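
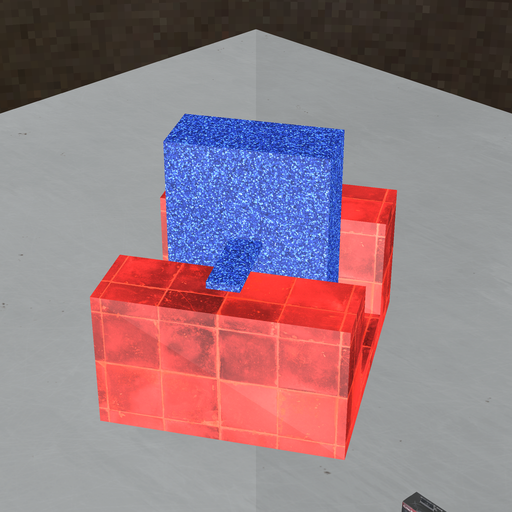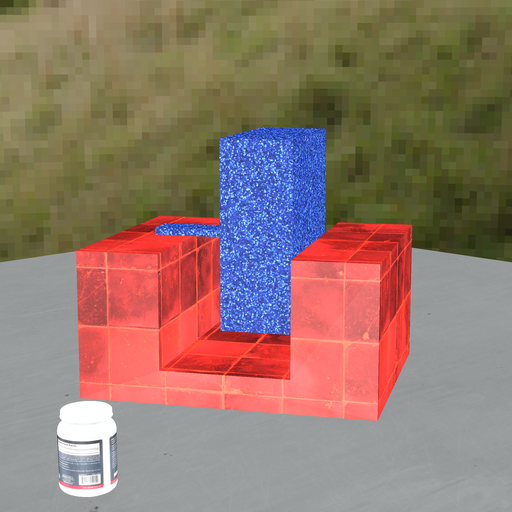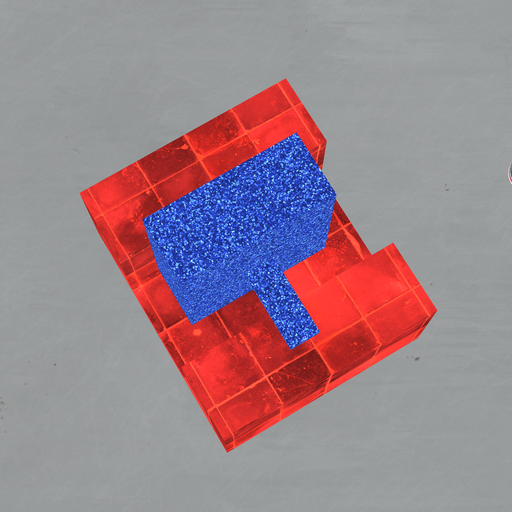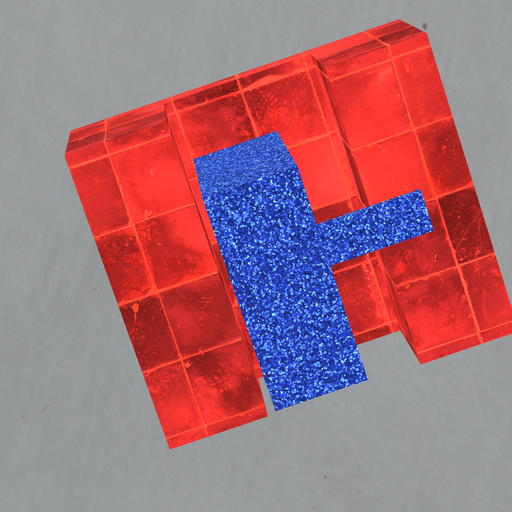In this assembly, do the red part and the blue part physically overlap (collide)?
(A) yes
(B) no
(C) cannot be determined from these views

(B) no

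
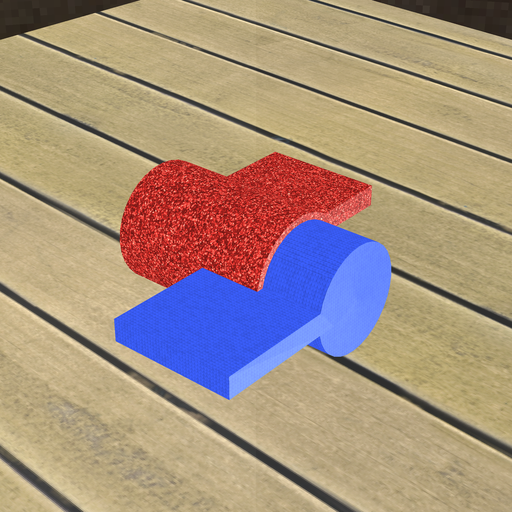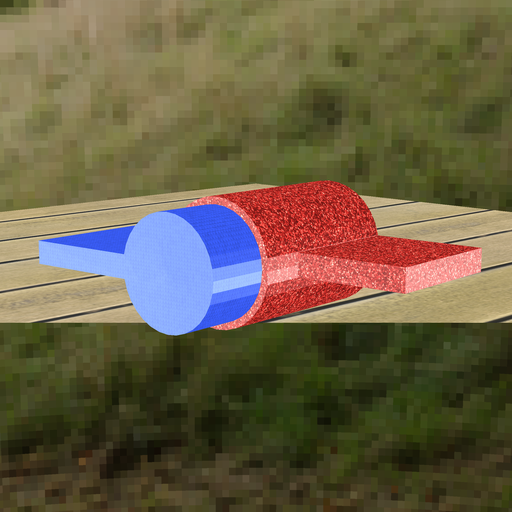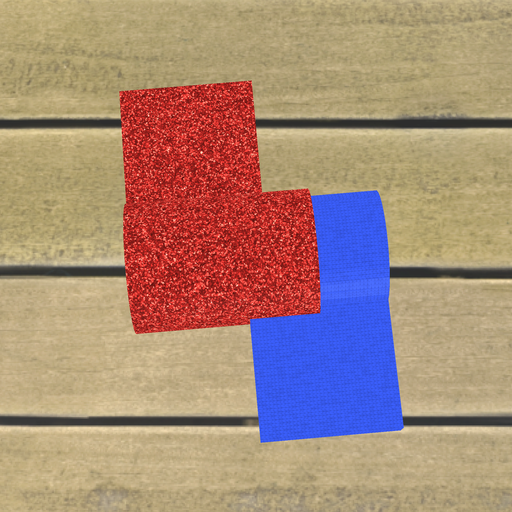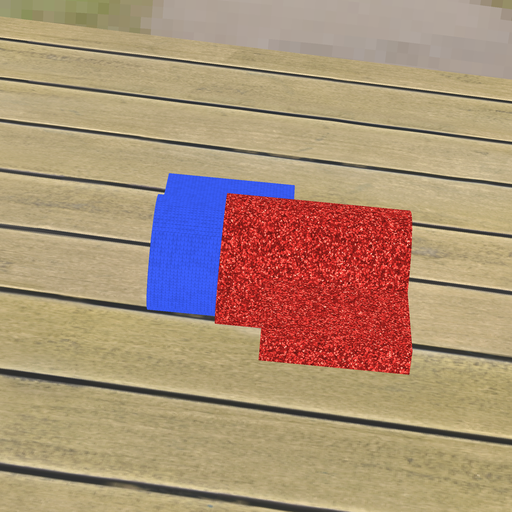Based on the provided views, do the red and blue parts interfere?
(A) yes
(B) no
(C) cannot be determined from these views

(A) yes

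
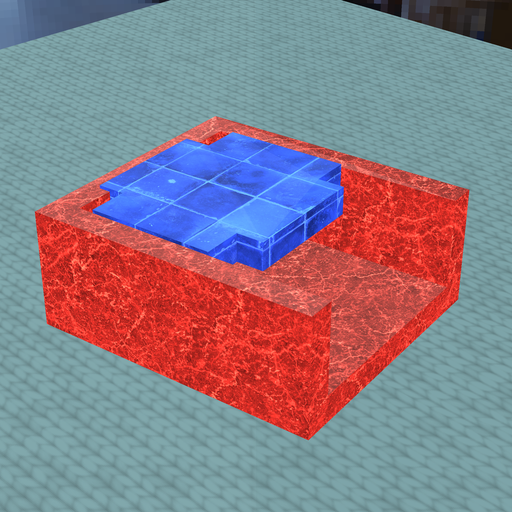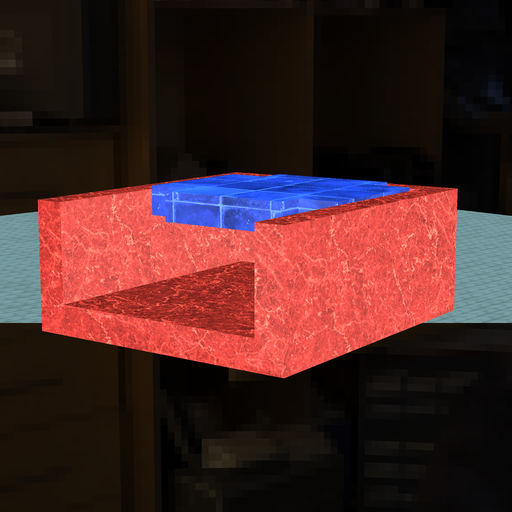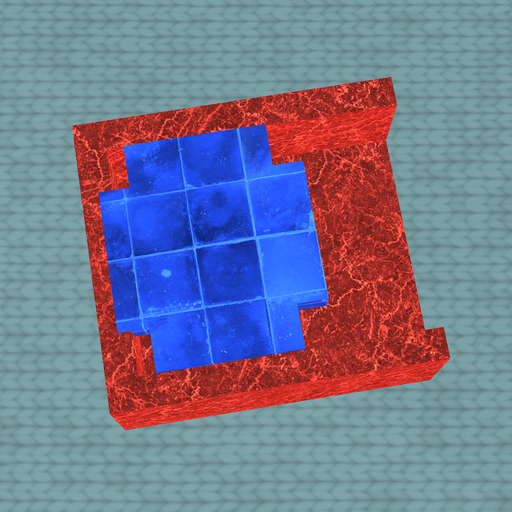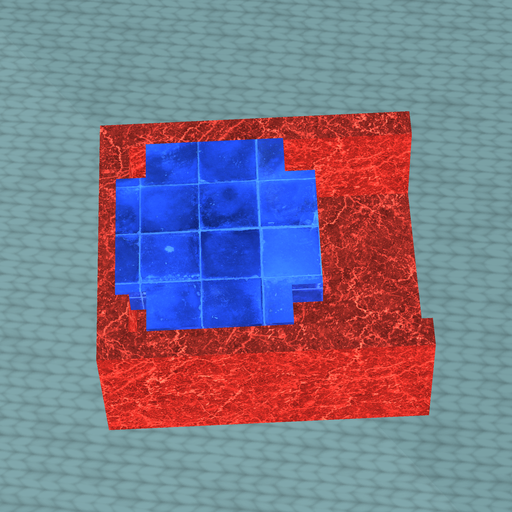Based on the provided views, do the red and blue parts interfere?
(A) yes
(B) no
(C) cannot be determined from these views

(A) yes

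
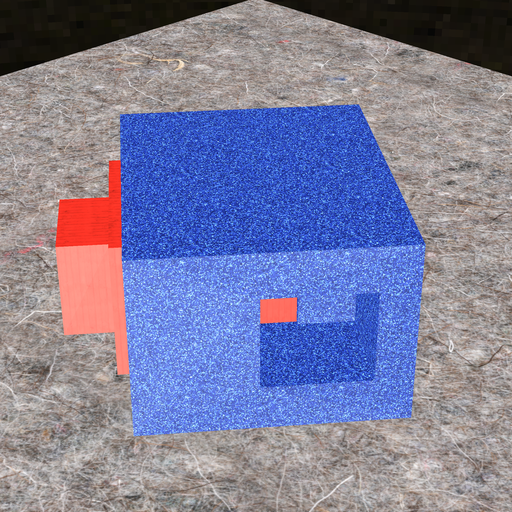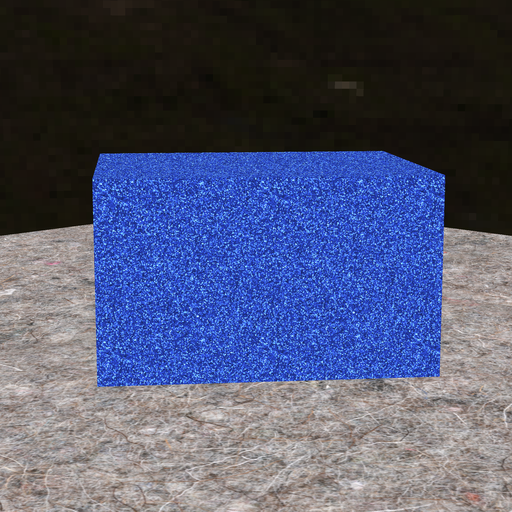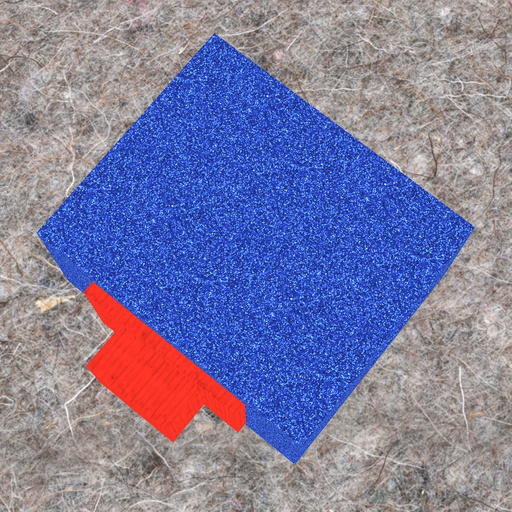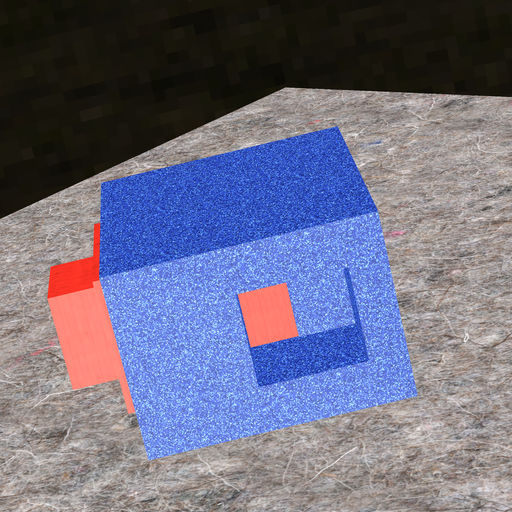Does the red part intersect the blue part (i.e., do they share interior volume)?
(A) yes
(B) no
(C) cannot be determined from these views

(A) yes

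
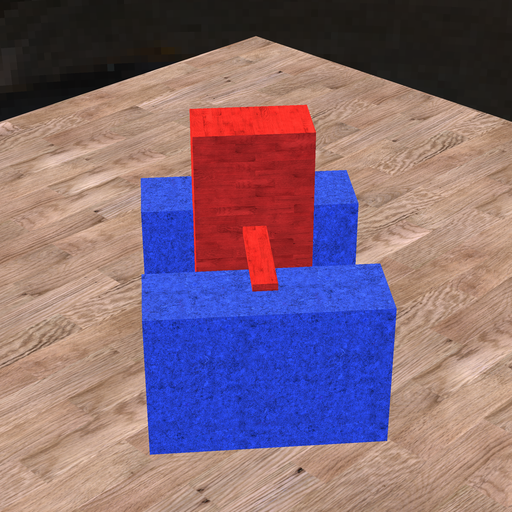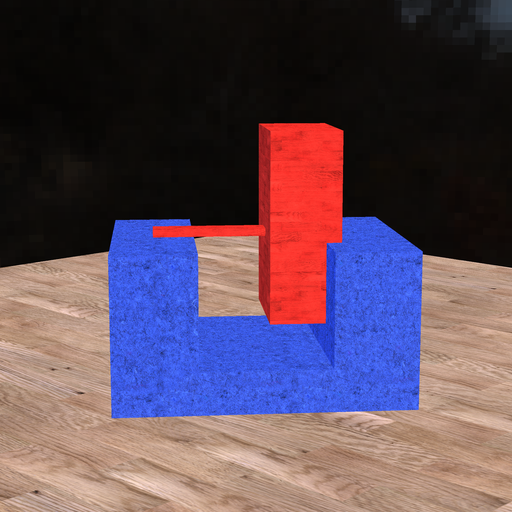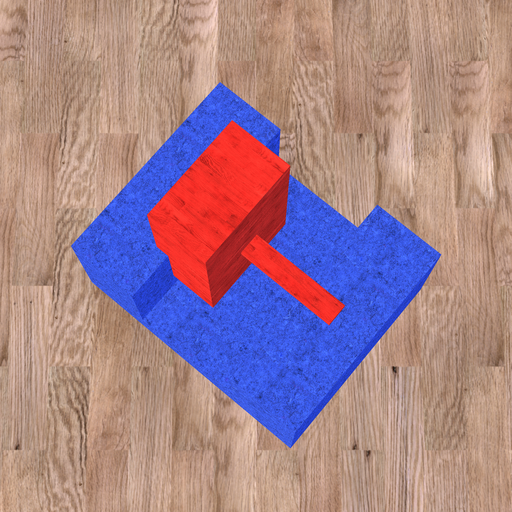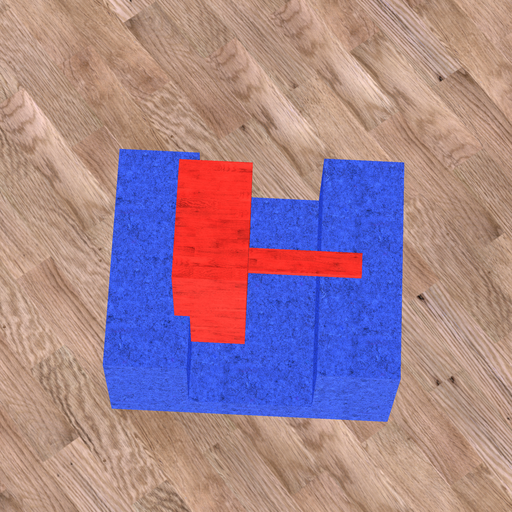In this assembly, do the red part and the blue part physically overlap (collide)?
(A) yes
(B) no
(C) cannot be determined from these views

(A) yes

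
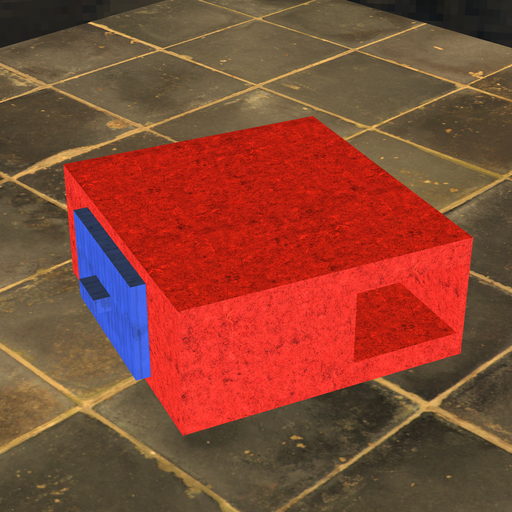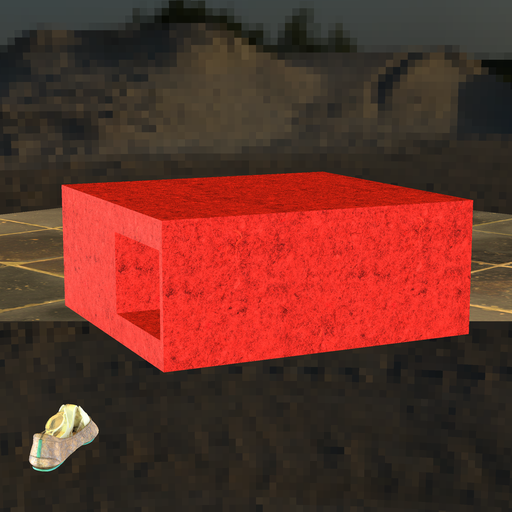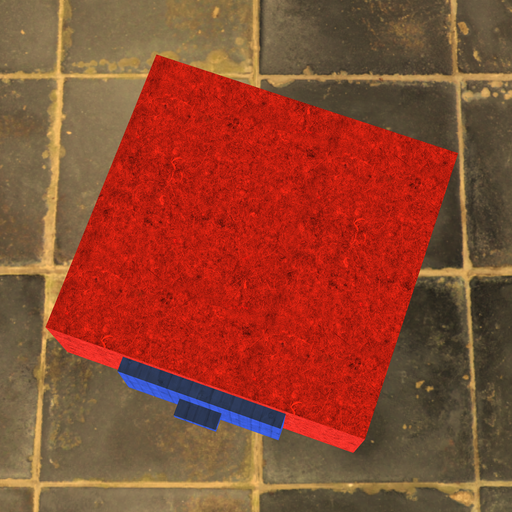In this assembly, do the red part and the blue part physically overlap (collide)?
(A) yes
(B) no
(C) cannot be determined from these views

(C) cannot be determined from these views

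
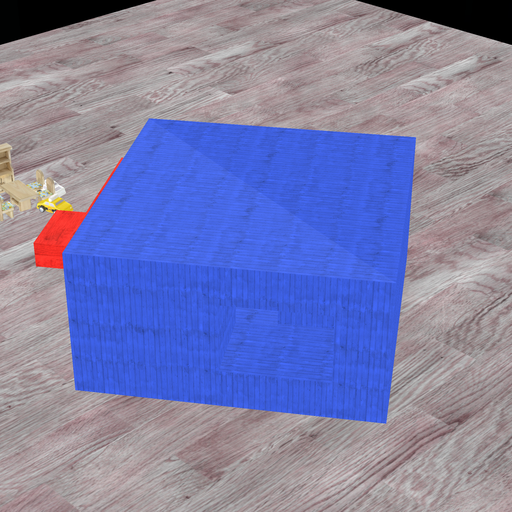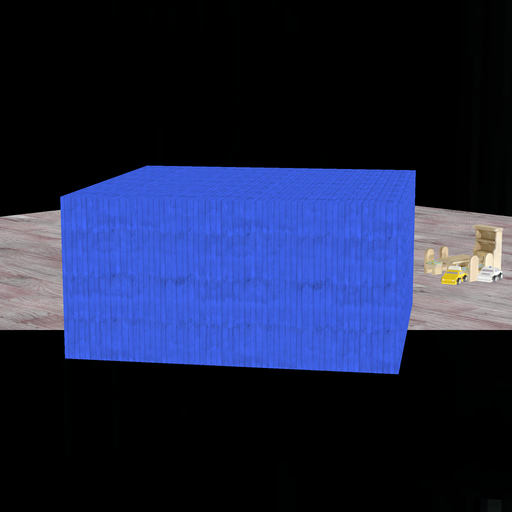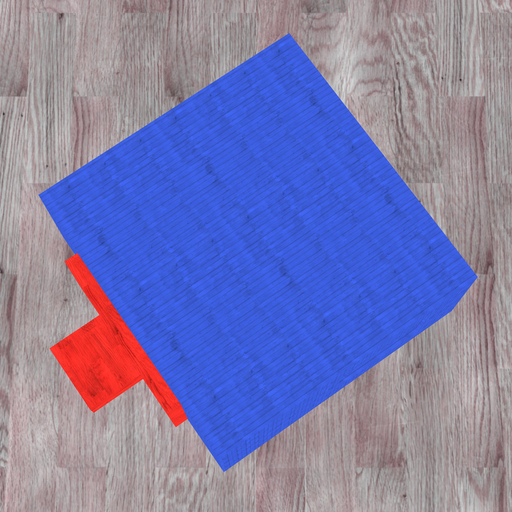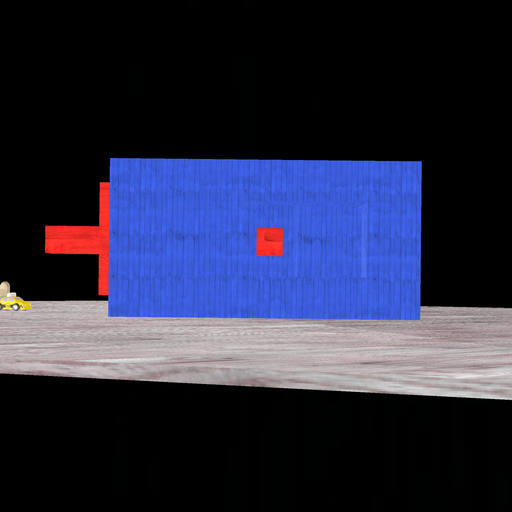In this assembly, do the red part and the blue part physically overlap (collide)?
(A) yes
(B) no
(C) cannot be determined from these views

(B) no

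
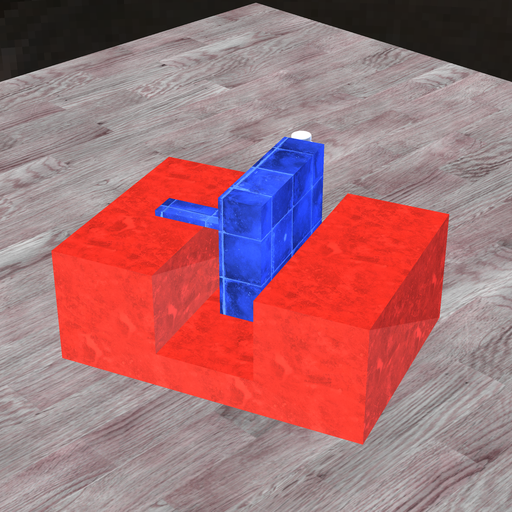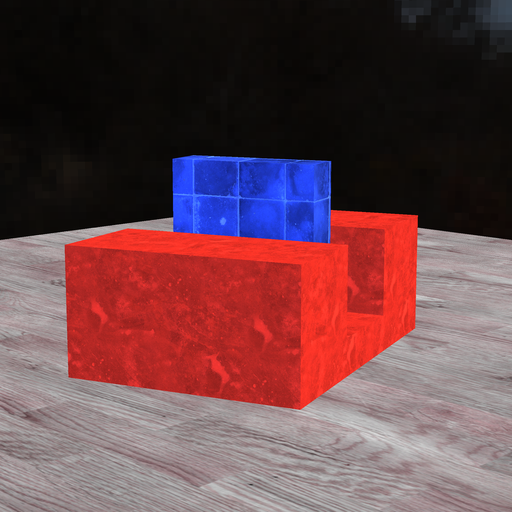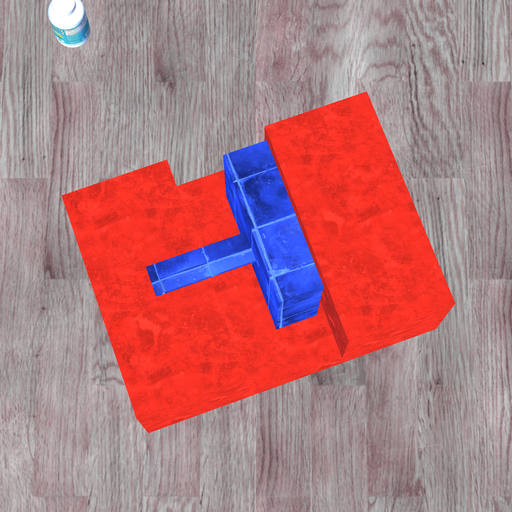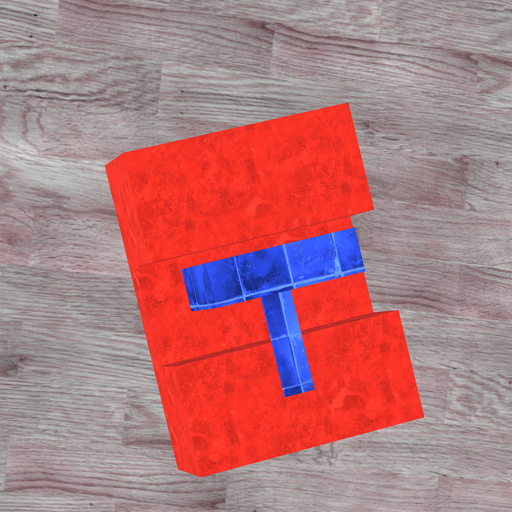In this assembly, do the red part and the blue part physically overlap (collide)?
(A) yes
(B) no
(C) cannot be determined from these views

(B) no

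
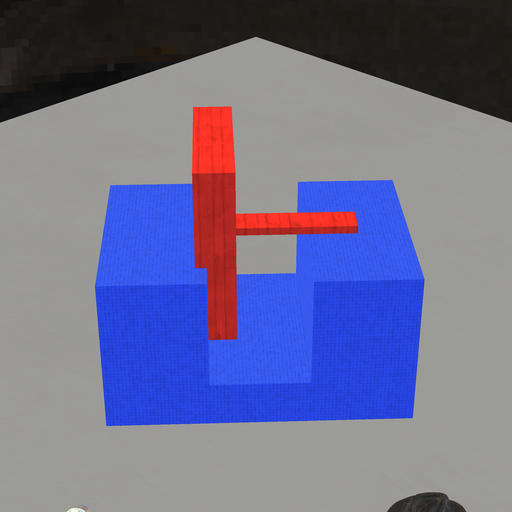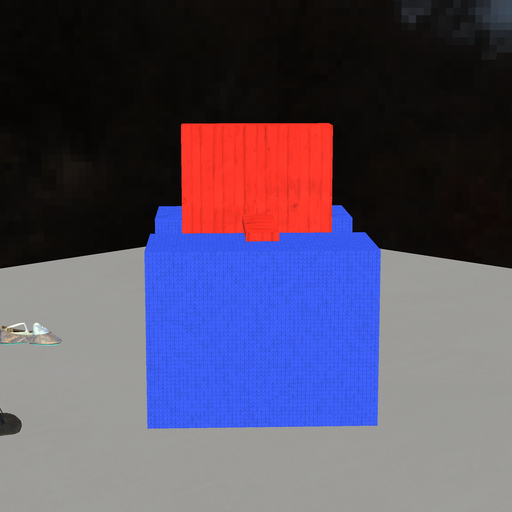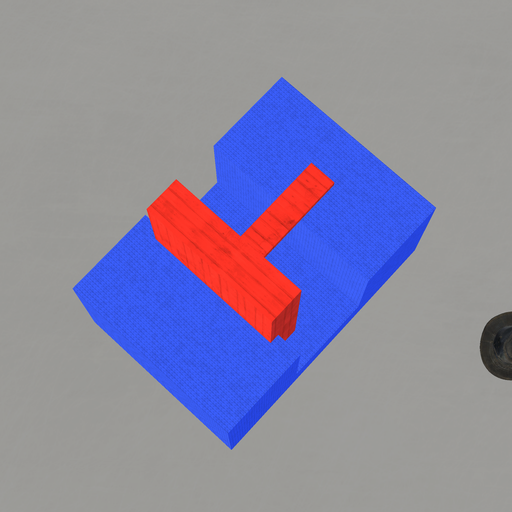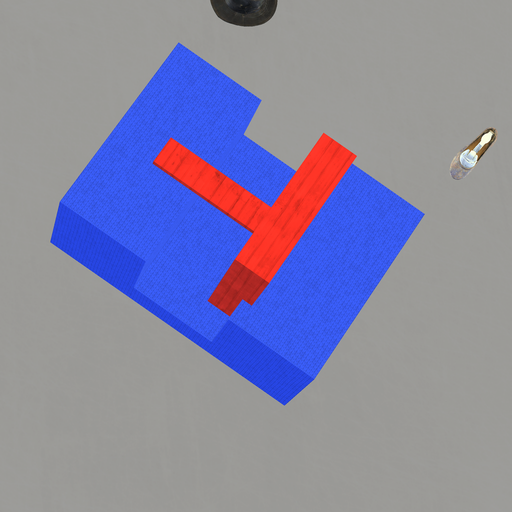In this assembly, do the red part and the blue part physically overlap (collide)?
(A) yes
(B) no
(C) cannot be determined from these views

(A) yes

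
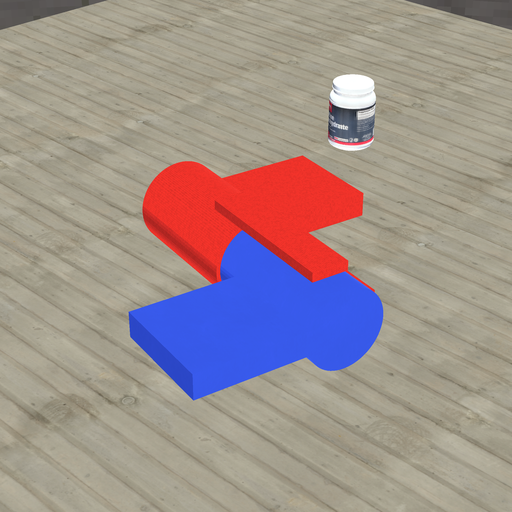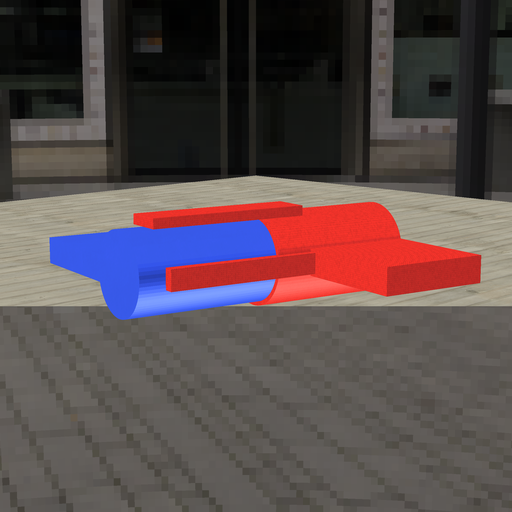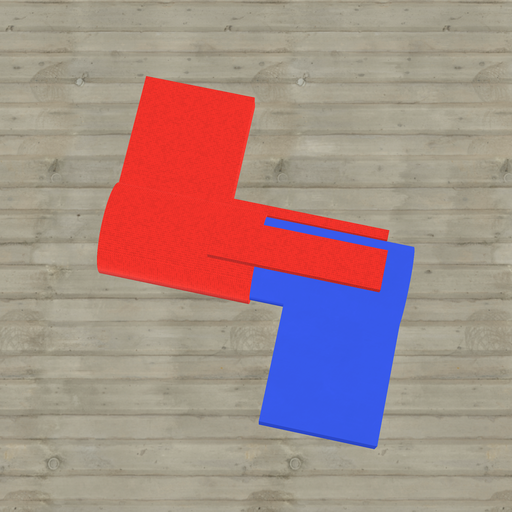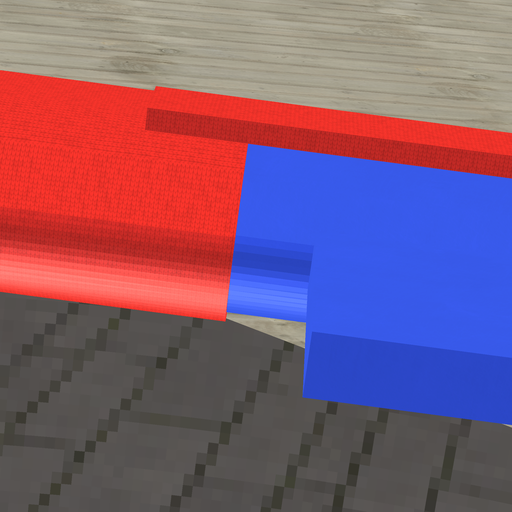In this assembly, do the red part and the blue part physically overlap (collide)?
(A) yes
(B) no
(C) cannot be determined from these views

(A) yes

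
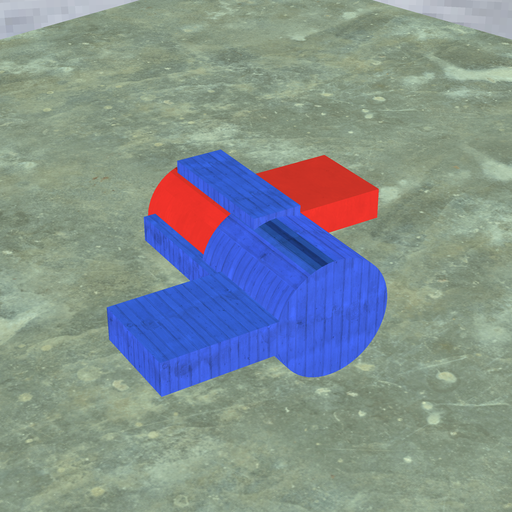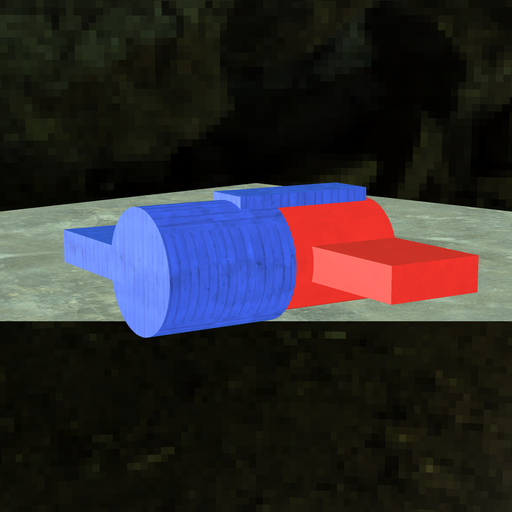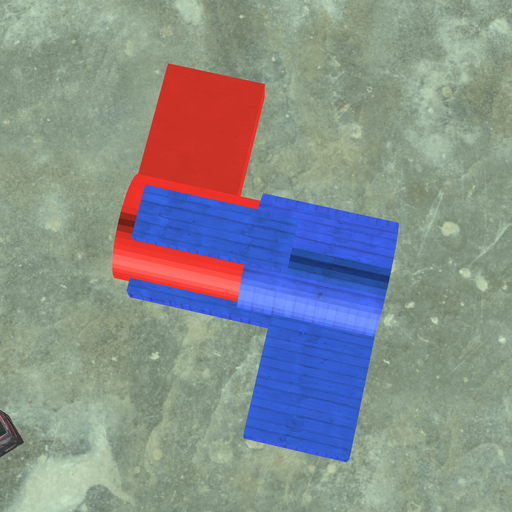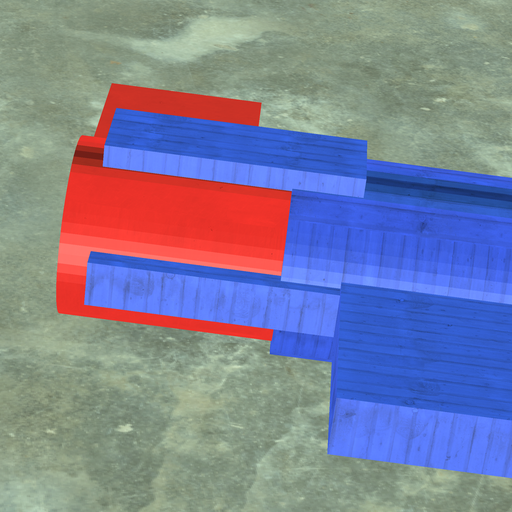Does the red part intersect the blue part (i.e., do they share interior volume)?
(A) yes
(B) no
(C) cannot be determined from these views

(A) yes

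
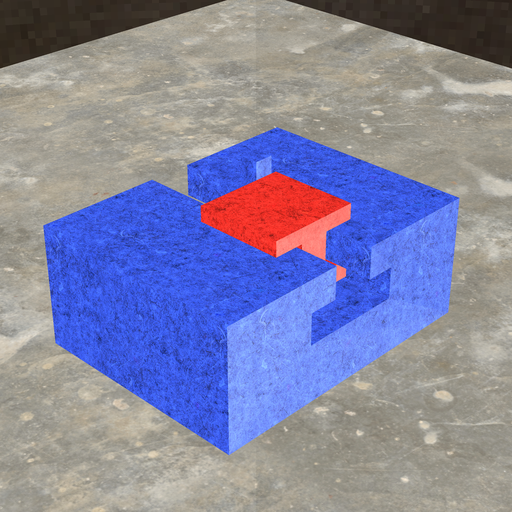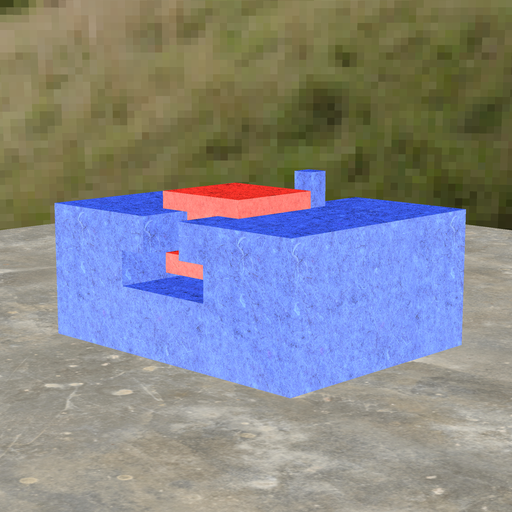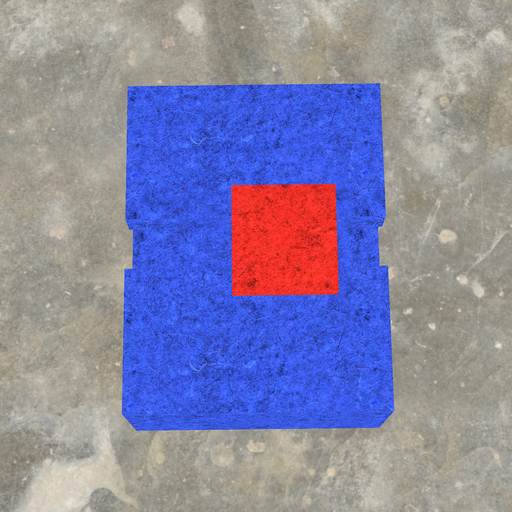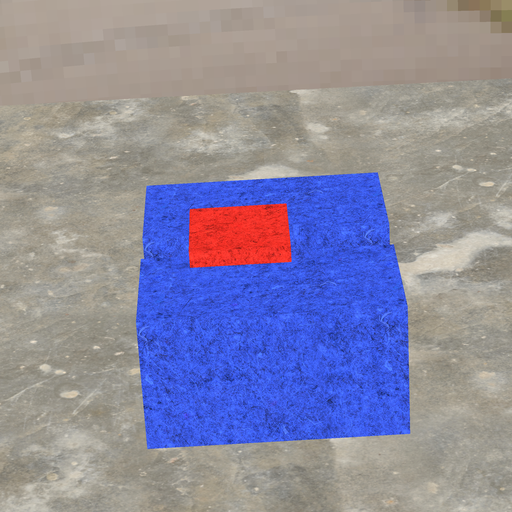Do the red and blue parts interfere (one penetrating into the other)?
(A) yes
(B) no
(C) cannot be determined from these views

(B) no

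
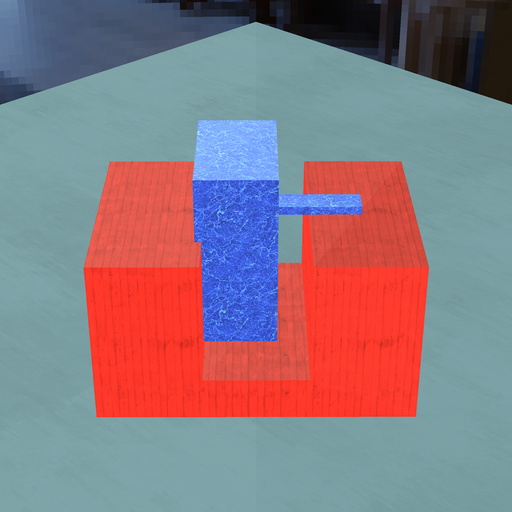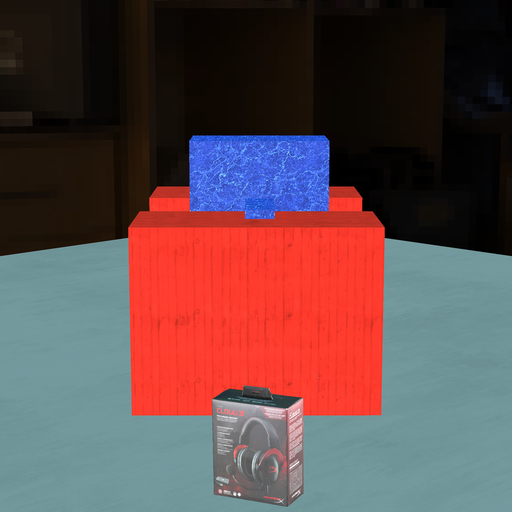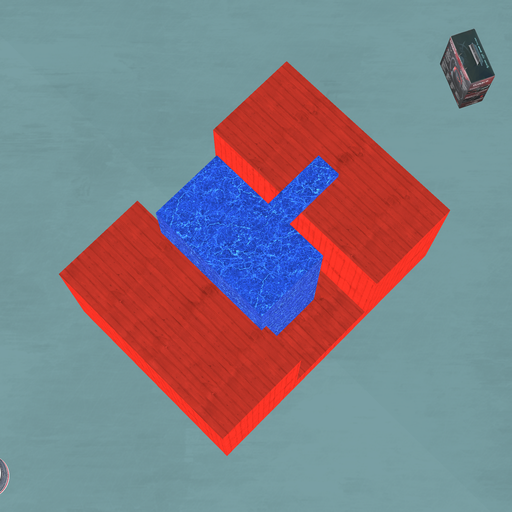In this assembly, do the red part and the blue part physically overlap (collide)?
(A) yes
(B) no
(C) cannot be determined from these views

(A) yes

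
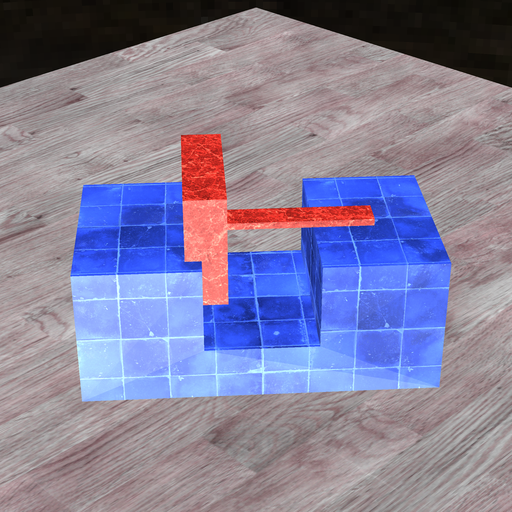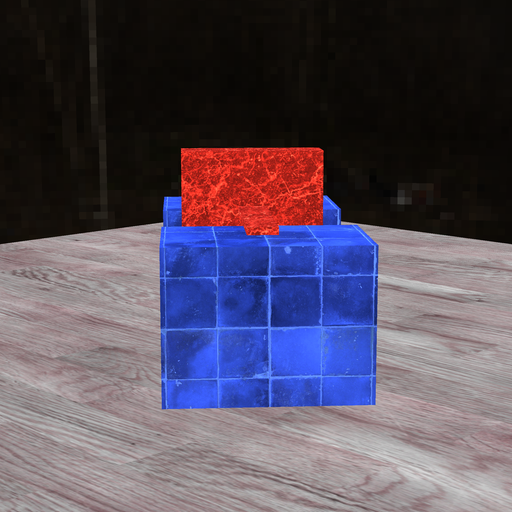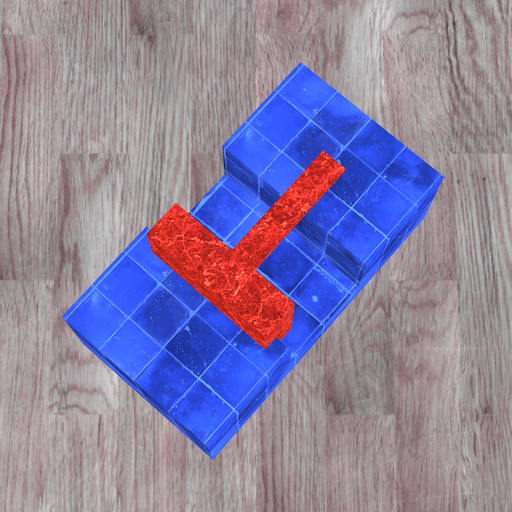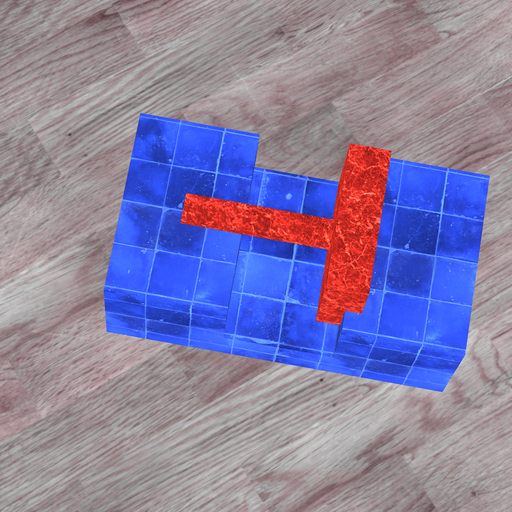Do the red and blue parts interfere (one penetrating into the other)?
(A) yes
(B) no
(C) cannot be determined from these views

(A) yes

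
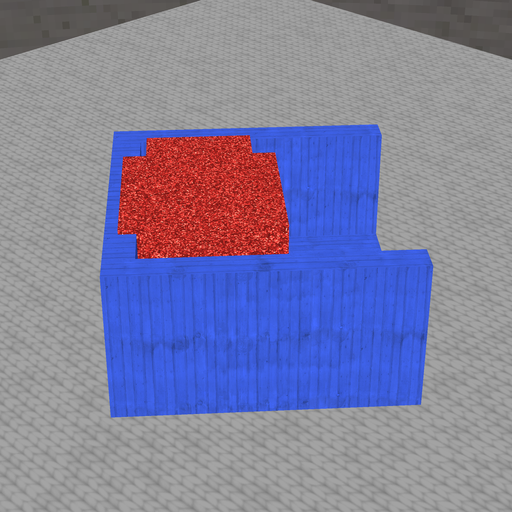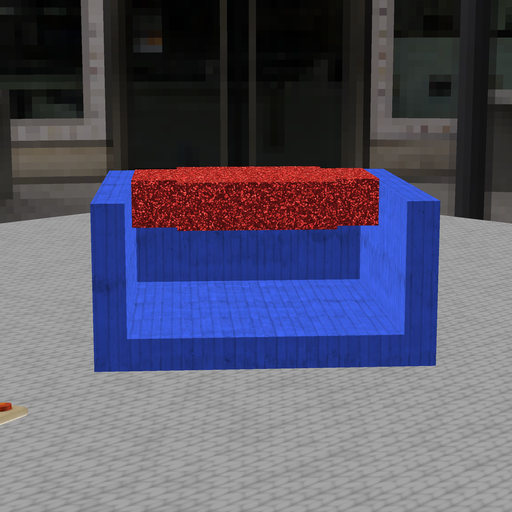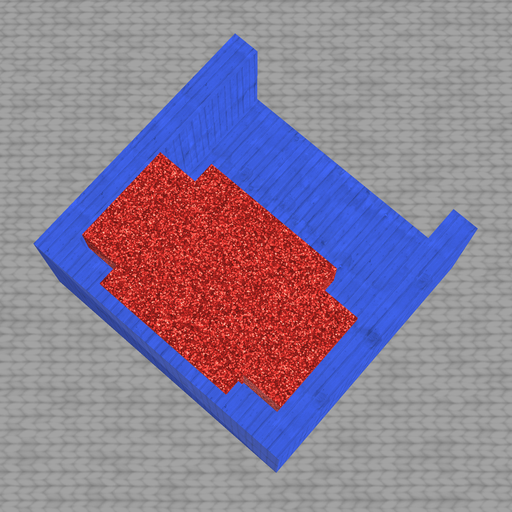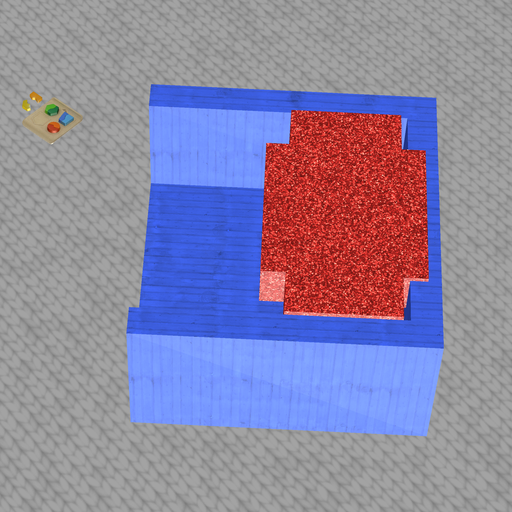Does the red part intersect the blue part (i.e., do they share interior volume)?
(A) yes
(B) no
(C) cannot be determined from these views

(A) yes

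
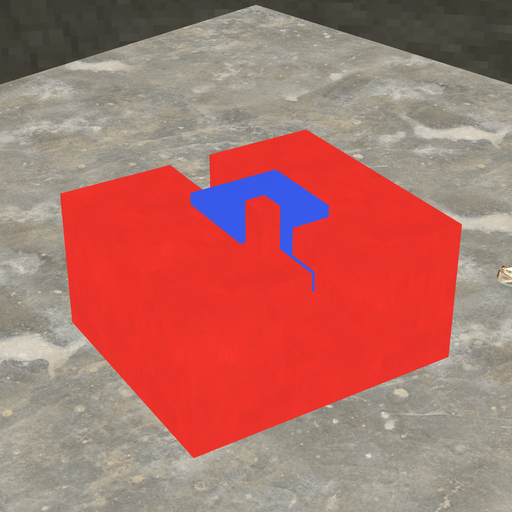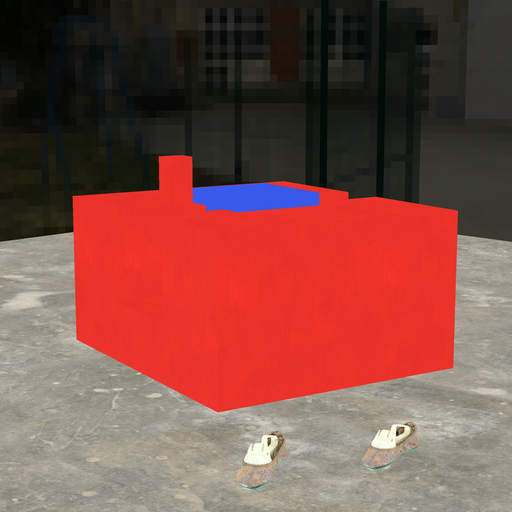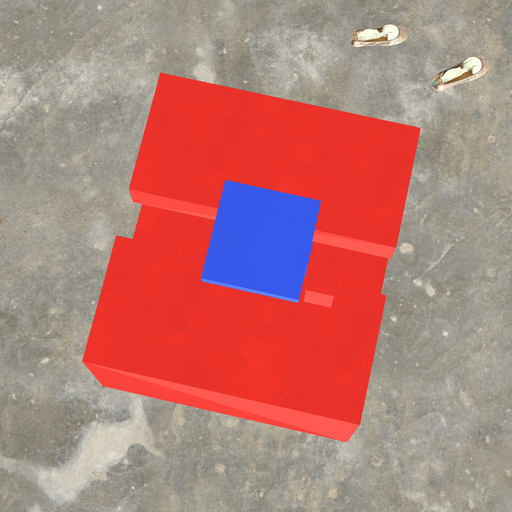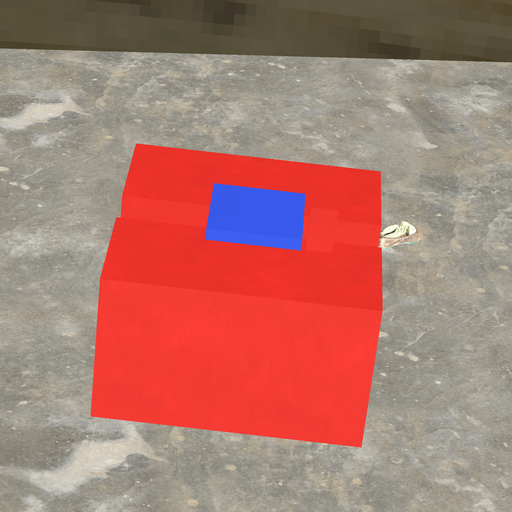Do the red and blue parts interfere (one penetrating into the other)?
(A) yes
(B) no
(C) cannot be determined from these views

(B) no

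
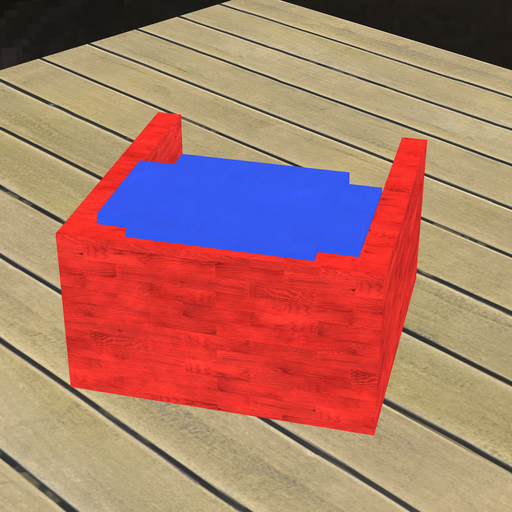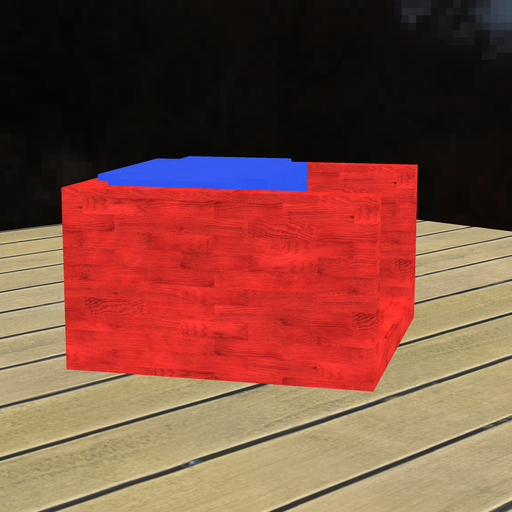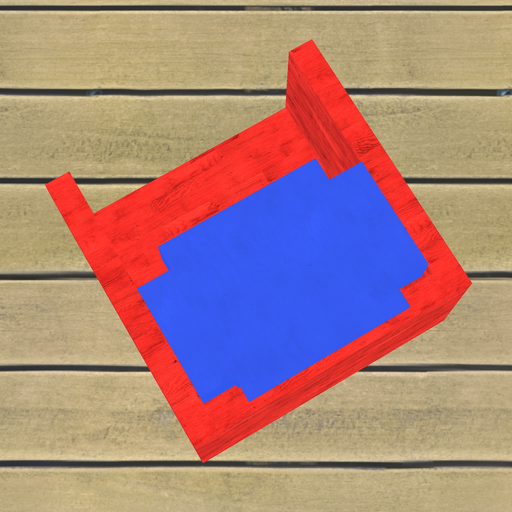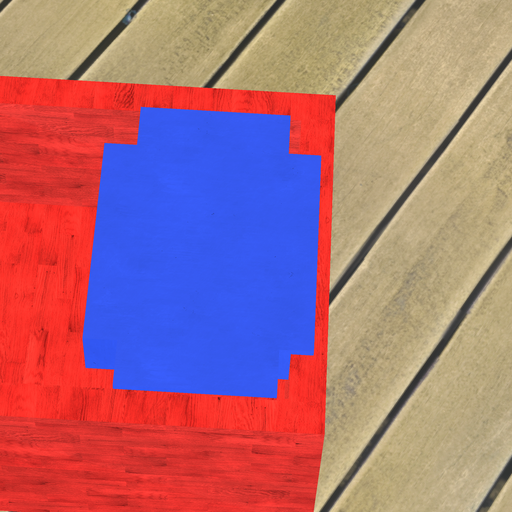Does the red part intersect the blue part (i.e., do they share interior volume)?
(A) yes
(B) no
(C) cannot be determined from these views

(A) yes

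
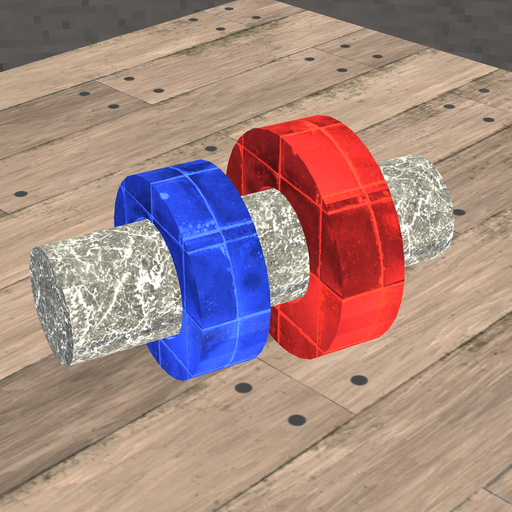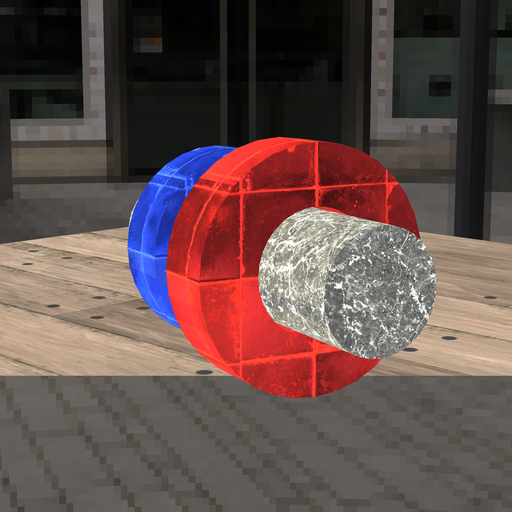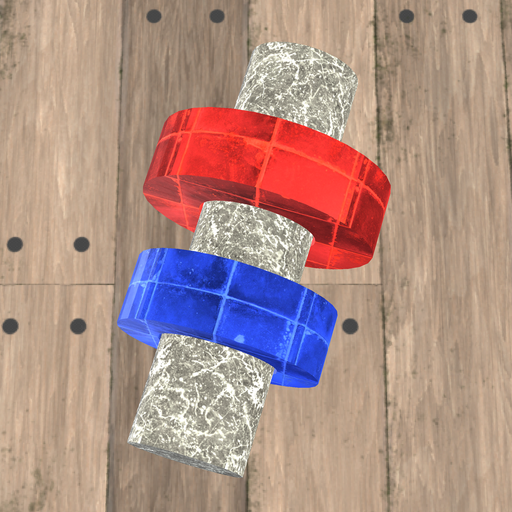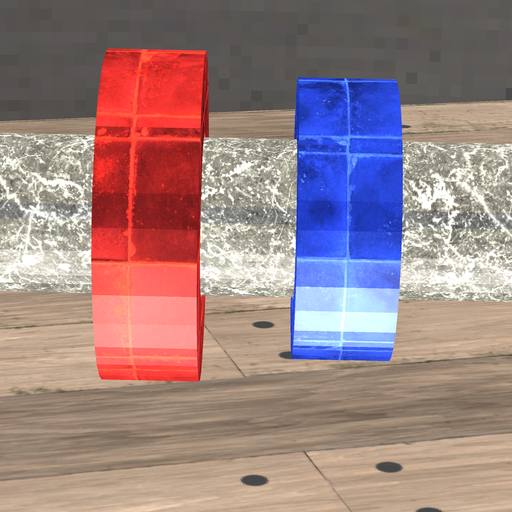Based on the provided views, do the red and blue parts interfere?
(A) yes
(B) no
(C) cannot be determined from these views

(B) no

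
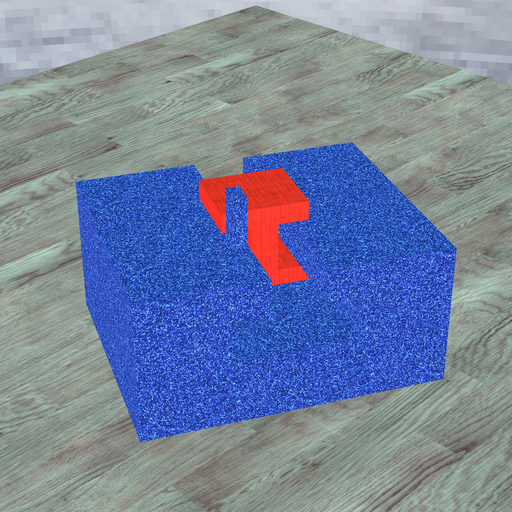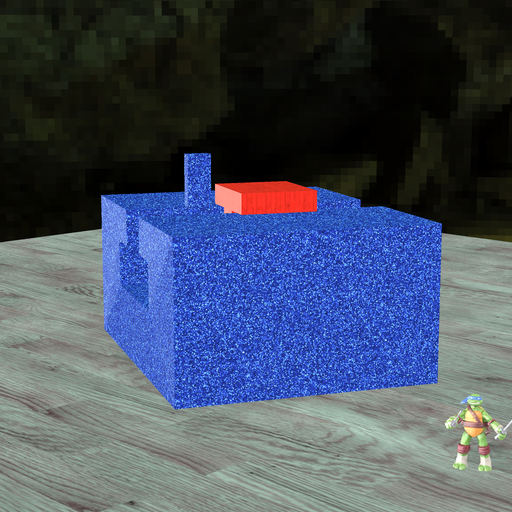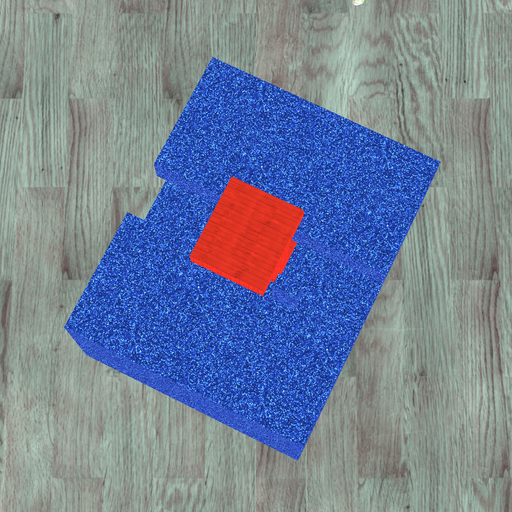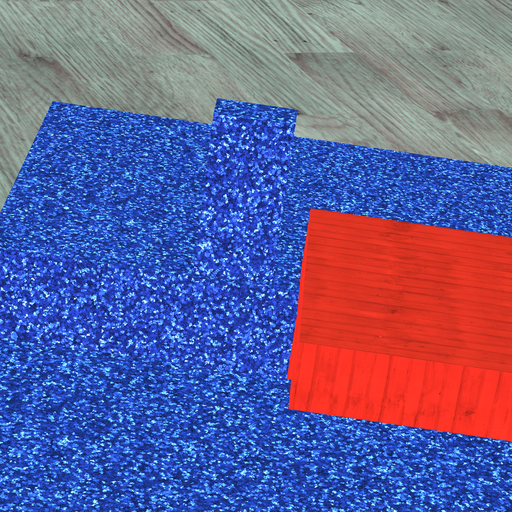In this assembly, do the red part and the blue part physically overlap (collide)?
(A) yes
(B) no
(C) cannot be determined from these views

(B) no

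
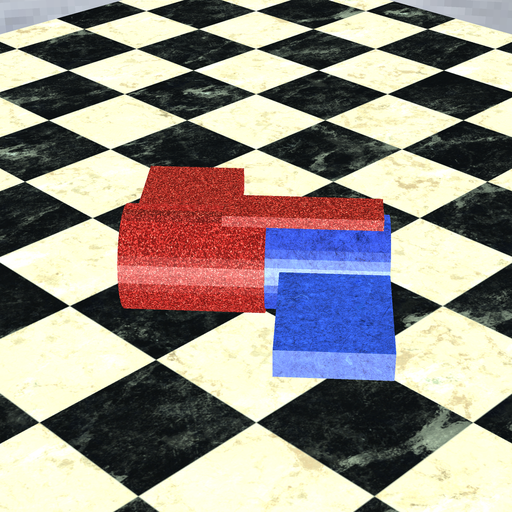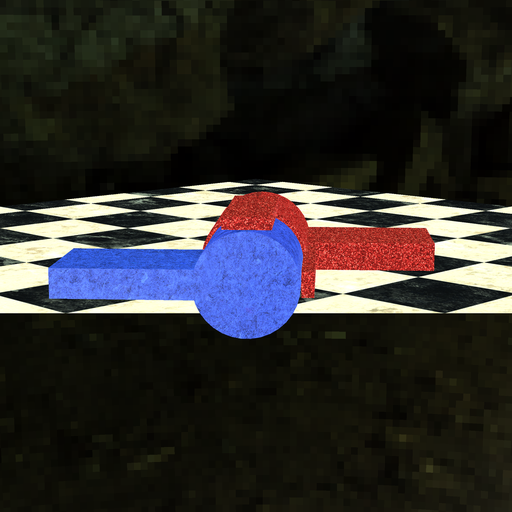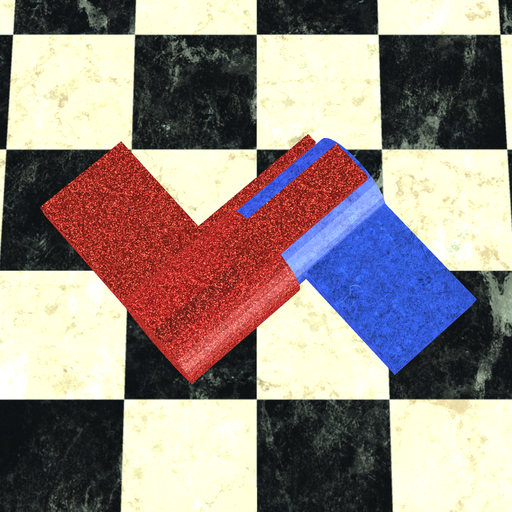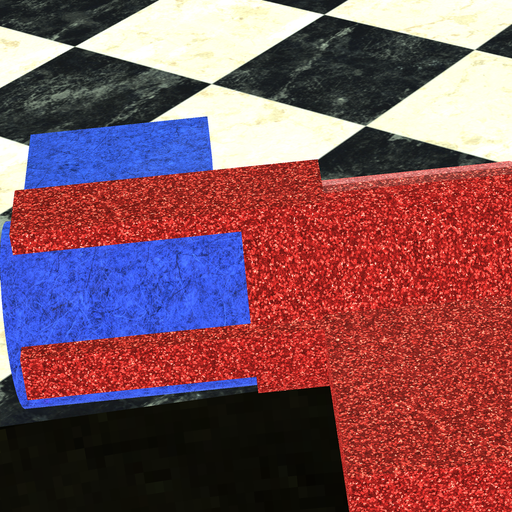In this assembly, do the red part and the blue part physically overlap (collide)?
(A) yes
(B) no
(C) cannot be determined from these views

(A) yes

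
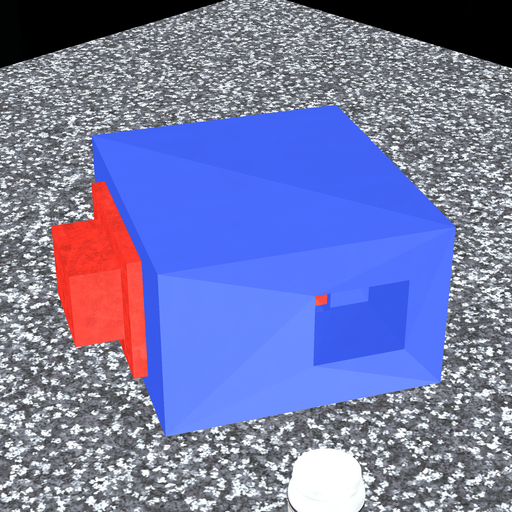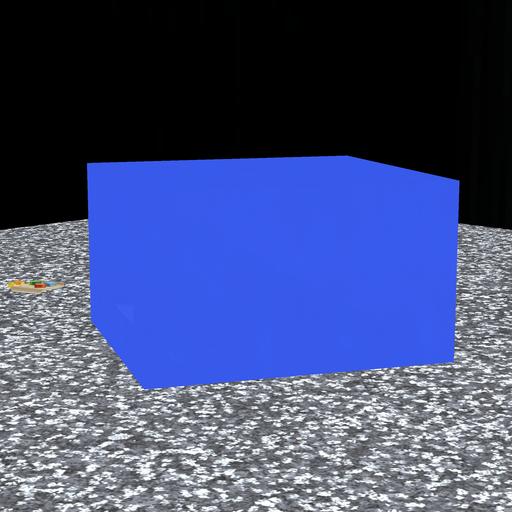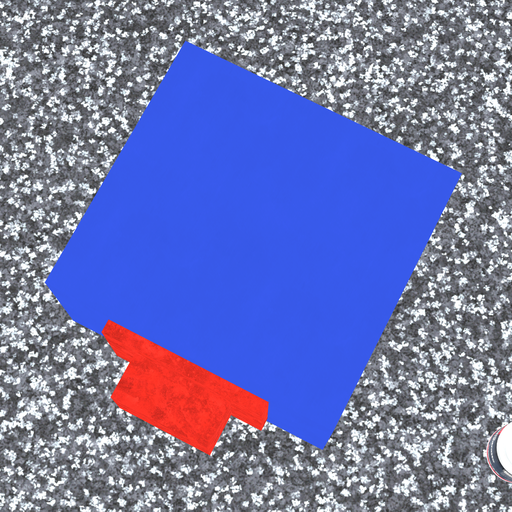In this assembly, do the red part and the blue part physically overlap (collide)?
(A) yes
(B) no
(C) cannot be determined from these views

(C) cannot be determined from these views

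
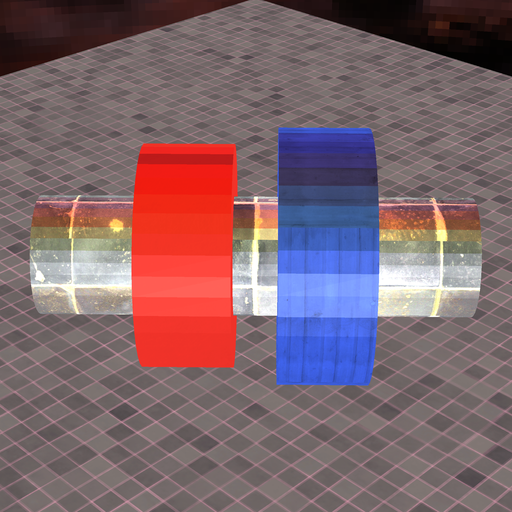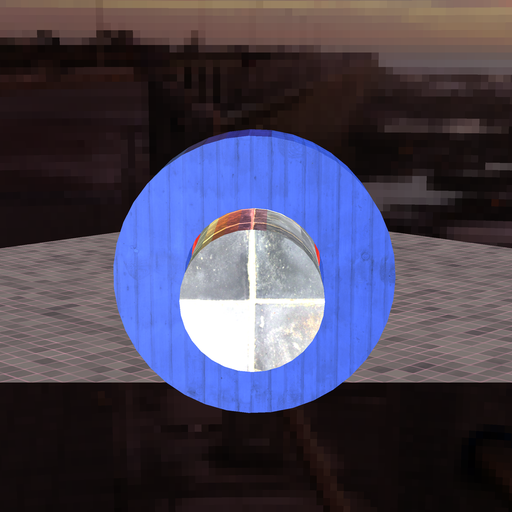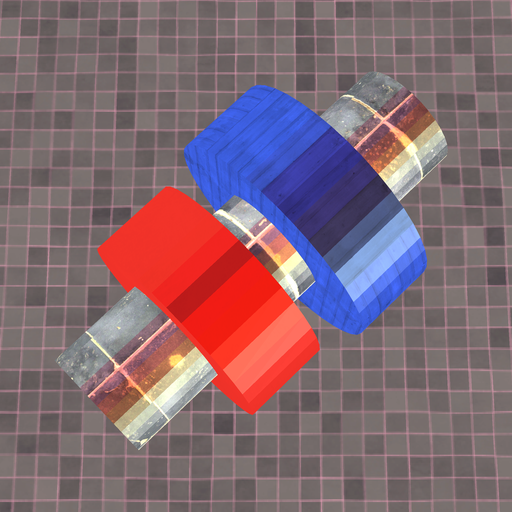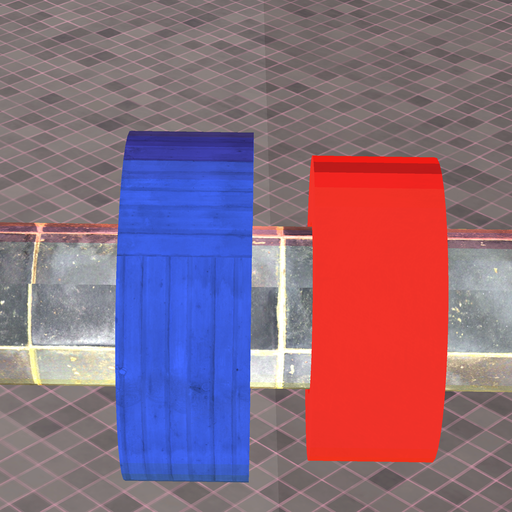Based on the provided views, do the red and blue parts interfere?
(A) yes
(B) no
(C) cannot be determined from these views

(B) no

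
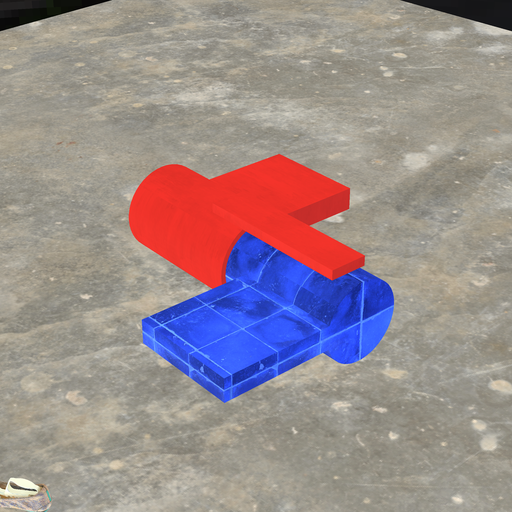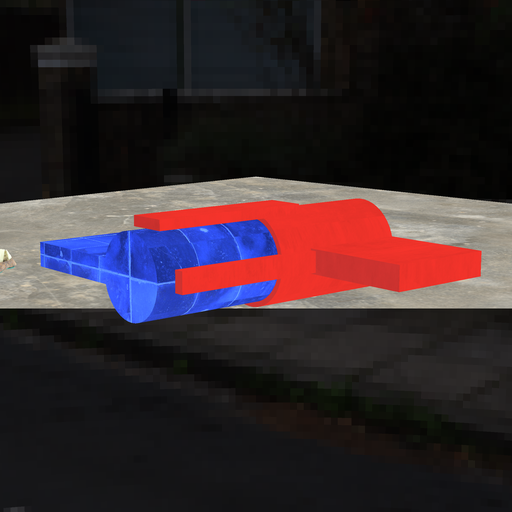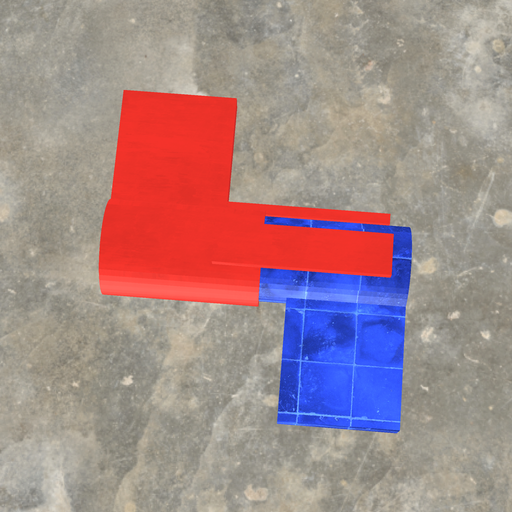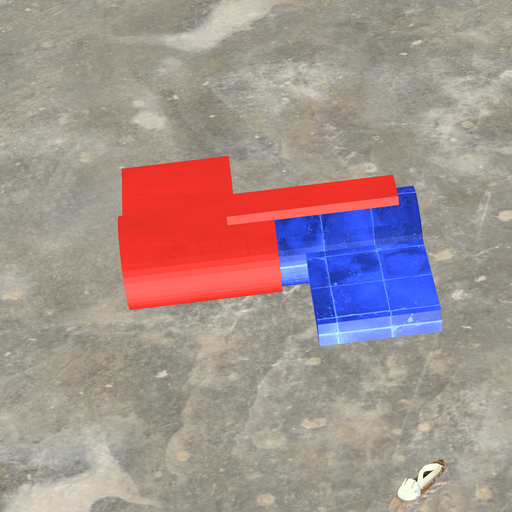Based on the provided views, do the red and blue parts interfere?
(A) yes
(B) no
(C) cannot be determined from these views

(A) yes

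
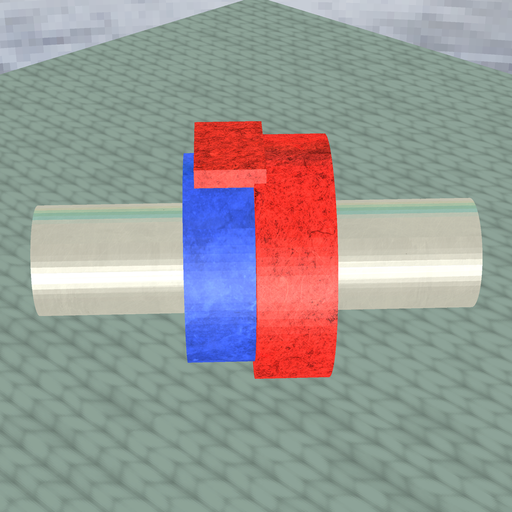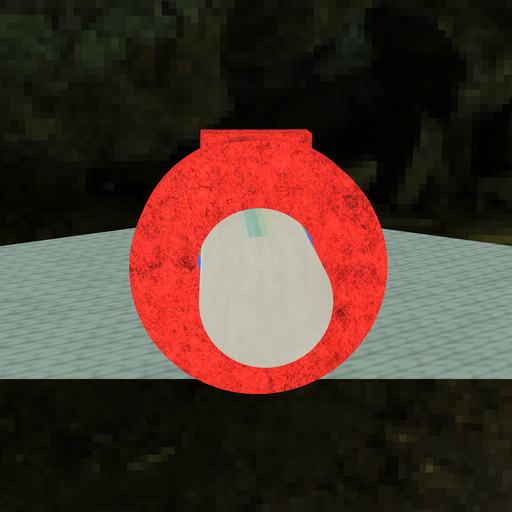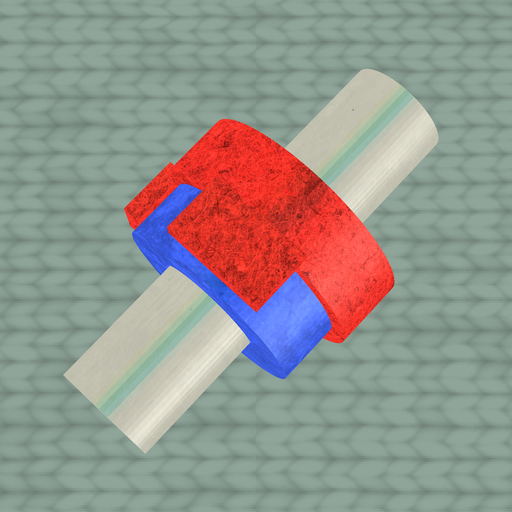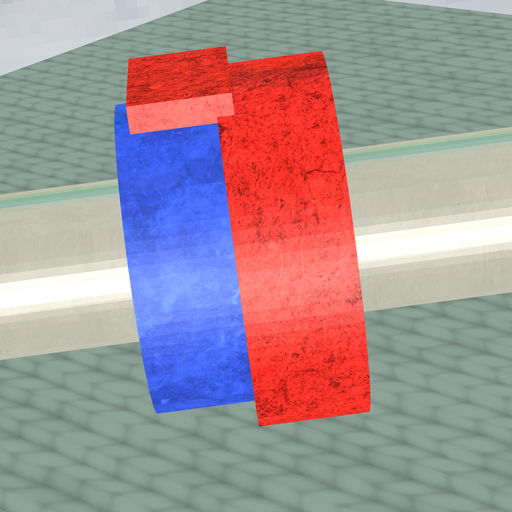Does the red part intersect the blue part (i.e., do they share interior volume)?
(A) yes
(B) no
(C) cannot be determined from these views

(A) yes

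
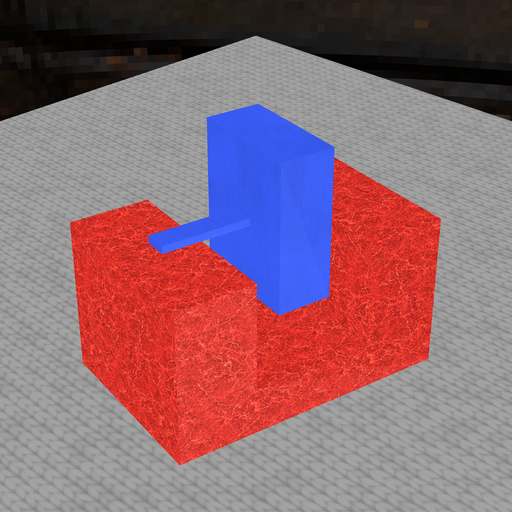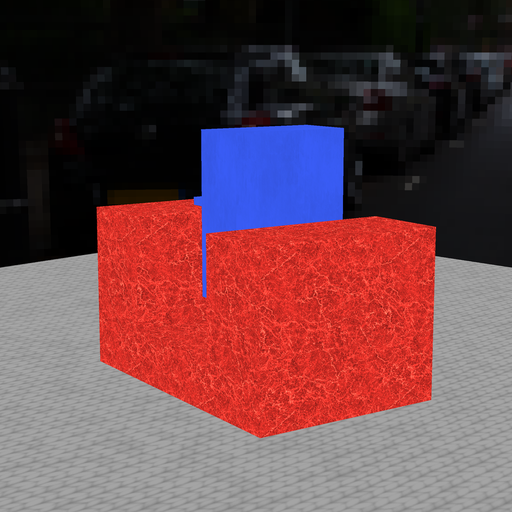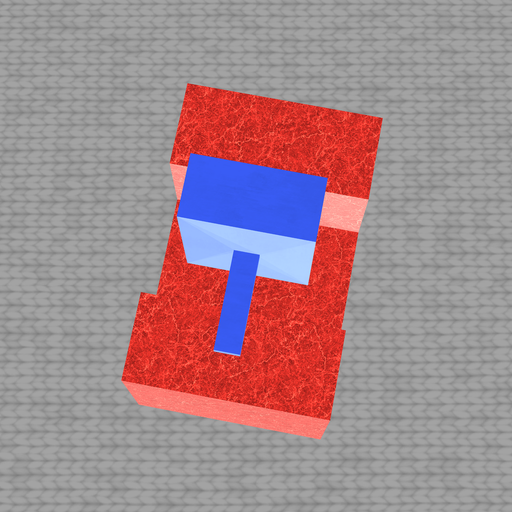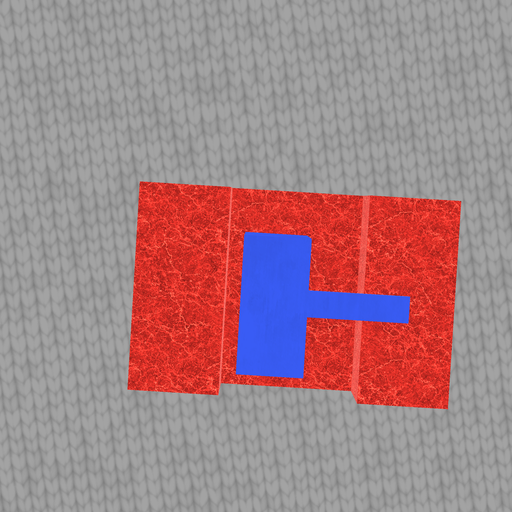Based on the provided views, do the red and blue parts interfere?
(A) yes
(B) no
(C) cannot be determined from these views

(B) no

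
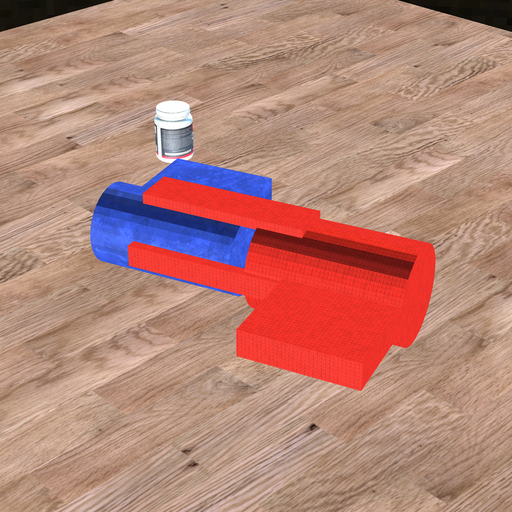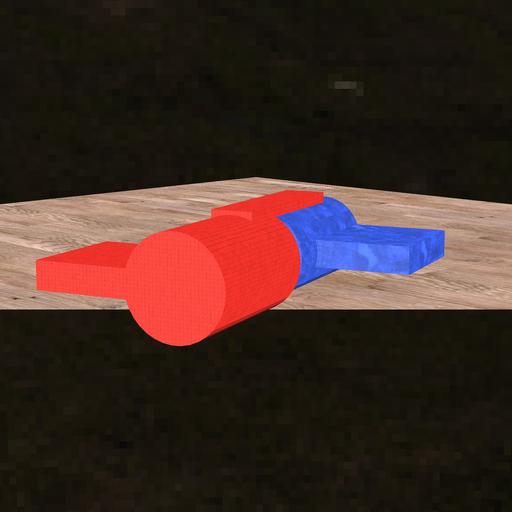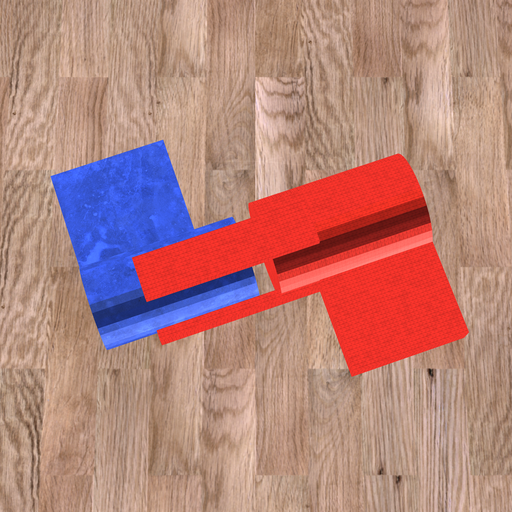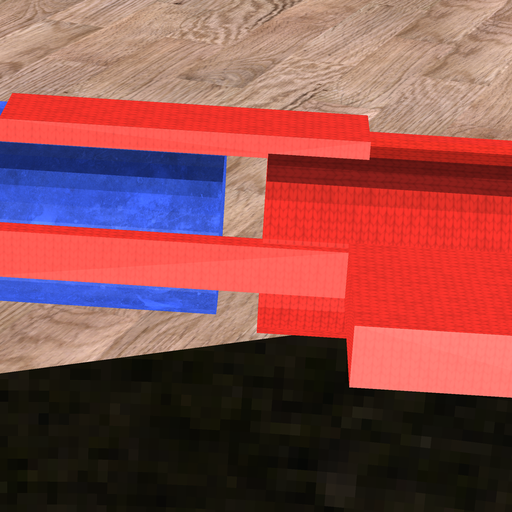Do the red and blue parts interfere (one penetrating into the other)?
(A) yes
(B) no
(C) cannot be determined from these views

(B) no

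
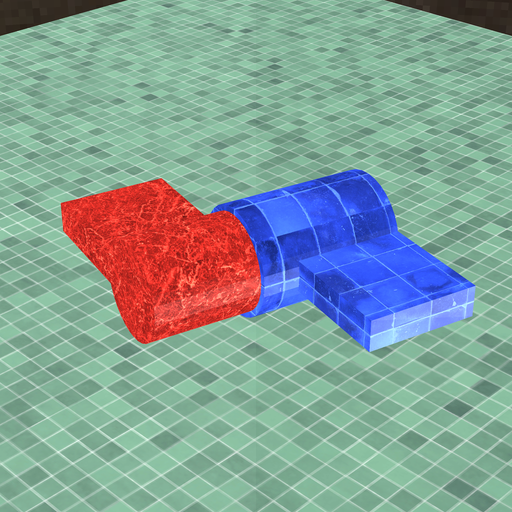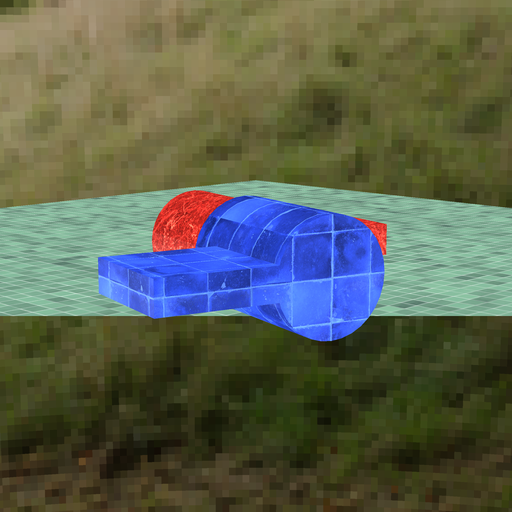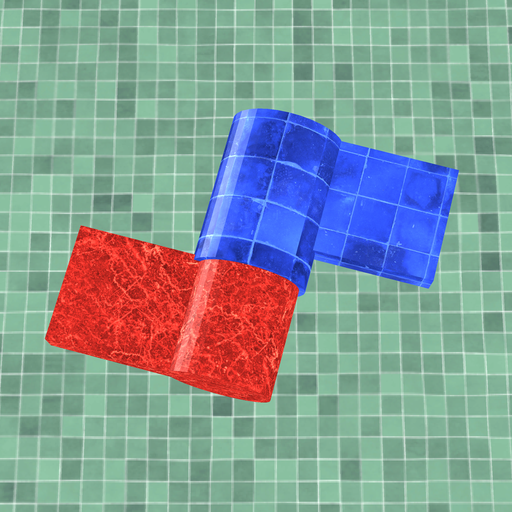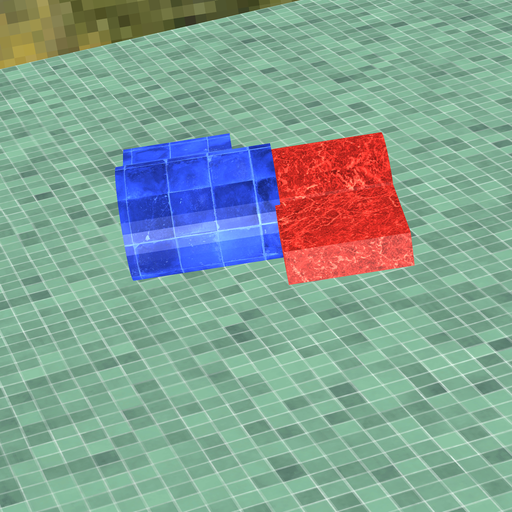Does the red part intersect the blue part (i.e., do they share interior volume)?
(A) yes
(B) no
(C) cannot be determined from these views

(A) yes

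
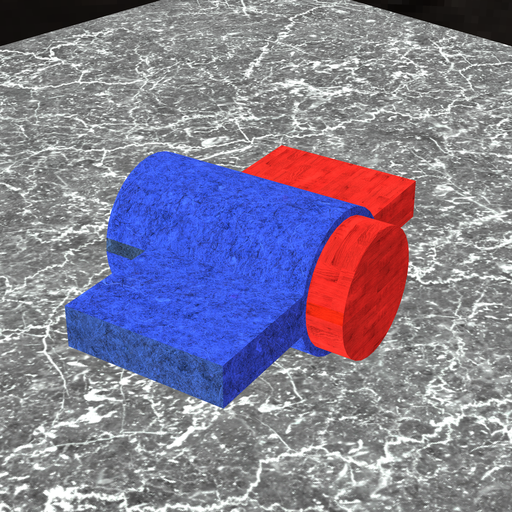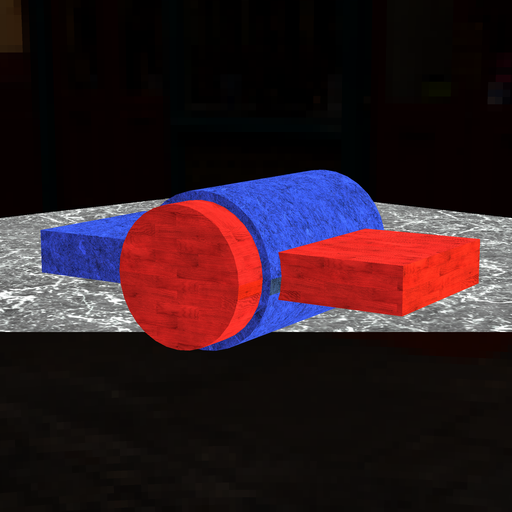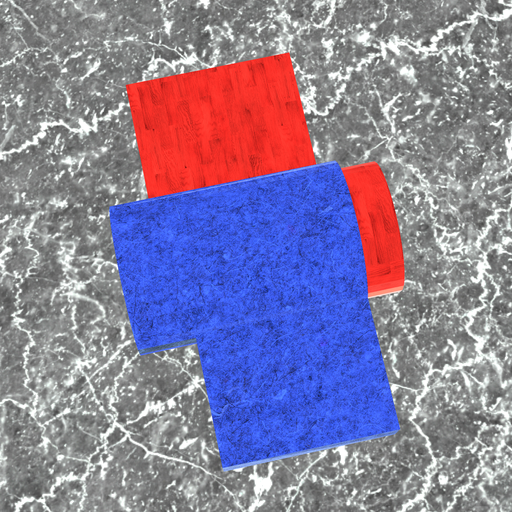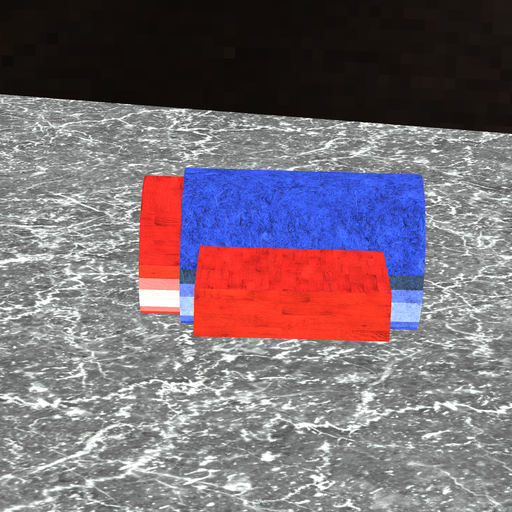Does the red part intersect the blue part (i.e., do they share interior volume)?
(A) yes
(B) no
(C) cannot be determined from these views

(A) yes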